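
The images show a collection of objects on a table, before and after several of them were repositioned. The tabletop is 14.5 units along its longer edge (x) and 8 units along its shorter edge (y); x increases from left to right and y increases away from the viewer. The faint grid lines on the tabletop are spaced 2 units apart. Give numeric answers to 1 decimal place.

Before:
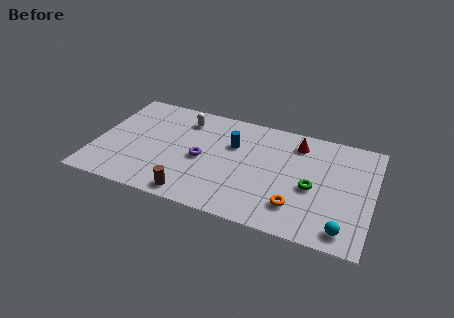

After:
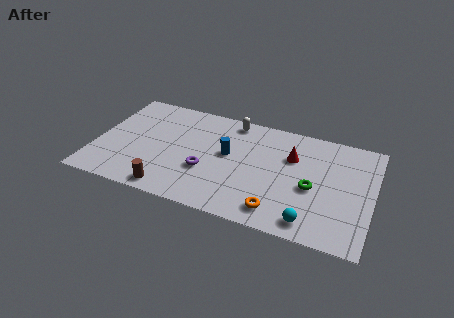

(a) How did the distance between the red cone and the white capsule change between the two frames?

-2.3

Before: roughly 6.0 units apart; after: 3.7. That's 2.3 units closer together.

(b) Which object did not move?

the green torus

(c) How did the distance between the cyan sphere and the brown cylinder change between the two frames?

-0.5

The distance was about 7.8 in the first image and 7.3 in the second, so they moved 0.5 units closer together.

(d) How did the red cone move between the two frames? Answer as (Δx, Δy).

(-0.2, -1.1)

The red cone started near (10.4, 6.5) and ended near (10.2, 5.4).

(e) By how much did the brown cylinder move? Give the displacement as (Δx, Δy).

(-1.2, 0.0)

The brown cylinder started near (5.4, 0.9) and ended near (4.2, 0.9).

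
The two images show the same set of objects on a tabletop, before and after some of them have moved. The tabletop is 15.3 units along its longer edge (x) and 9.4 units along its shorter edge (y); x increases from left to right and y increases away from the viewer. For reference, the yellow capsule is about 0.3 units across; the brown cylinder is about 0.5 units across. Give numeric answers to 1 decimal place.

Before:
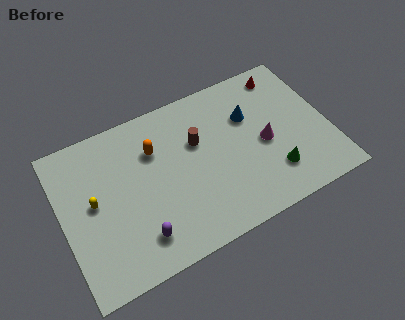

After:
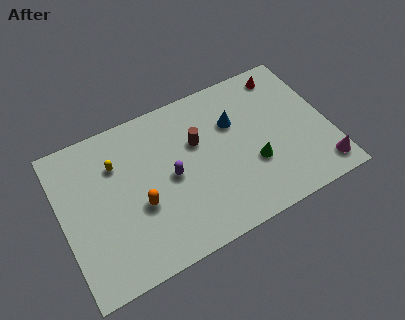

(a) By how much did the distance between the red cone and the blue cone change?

+0.8

The distance was about 2.9 in the first image and 3.7 in the second, so they moved 0.8 units further apart.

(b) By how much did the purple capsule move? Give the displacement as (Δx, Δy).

(2.2, 2.7)

The purple capsule started near (4.0, 1.9) and ended near (6.2, 4.6).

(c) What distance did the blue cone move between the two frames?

0.9

From (11.0, 6.3) to (10.1, 6.3), the blue cone covered √(0.9² + 0.0²) ≈ 0.9 units.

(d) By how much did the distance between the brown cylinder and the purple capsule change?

-3.5

They were about 5.7 units apart before and 2.2 after — 3.5 units closer together.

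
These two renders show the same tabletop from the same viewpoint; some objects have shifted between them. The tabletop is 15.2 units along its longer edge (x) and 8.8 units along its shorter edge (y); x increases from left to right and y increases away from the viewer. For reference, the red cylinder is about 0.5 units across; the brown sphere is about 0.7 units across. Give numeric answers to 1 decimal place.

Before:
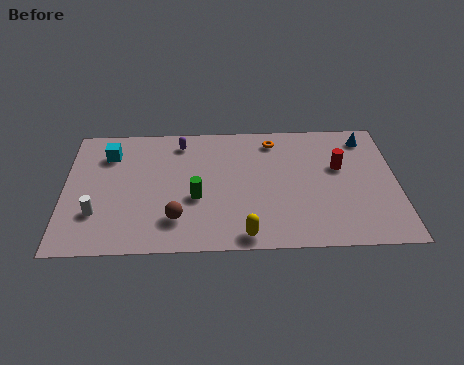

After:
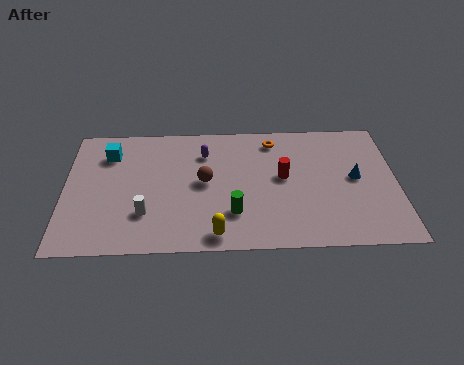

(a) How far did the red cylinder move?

2.7

The red cylinder moved from about (12.6, 5.4) to (10.0, 4.8), a distance of √(2.6² + 0.6²) ≈ 2.7.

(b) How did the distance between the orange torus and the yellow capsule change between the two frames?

+0.3

Before: roughly 6.6 units apart; after: 6.9. That's 0.3 units further apart.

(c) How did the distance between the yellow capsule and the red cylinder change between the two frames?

-1.4

Before: roughly 6.3 units apart; after: 4.9. That's 1.4 units closer together.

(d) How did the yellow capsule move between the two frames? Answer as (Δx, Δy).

(-1.3, 0.1)

From the two frames, the yellow capsule sits at roughly (8.2, 0.9) before and (6.9, 1.0) after.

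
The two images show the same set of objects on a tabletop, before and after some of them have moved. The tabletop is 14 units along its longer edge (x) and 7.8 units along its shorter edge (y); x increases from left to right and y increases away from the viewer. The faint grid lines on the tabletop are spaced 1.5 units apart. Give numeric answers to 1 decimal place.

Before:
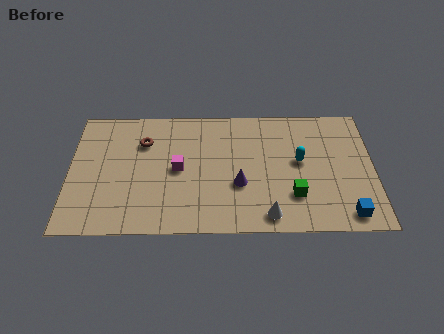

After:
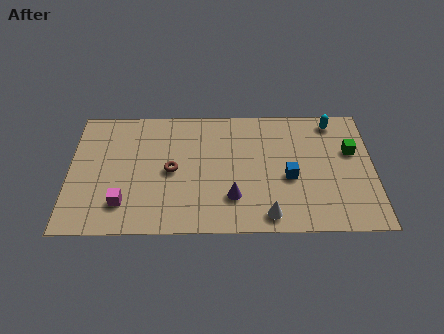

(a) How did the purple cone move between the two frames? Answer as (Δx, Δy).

(-0.3, -0.8)

The purple cone was at about (7.8, 2.9) and moved to about (7.5, 2.1).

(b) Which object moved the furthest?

the green cube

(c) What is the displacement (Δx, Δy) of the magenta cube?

(-2.5, -2.1)

The magenta cube started near (5.0, 3.9) and ended near (2.5, 1.8).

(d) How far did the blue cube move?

3.5

The blue cube moved from about (12.7, 1.0) to (10.1, 3.3), a distance of √(2.6² + 2.3²) ≈ 3.5.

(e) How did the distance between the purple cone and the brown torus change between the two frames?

-1.9

They were about 5.2 units apart before and 3.3 after — 1.9 units closer together.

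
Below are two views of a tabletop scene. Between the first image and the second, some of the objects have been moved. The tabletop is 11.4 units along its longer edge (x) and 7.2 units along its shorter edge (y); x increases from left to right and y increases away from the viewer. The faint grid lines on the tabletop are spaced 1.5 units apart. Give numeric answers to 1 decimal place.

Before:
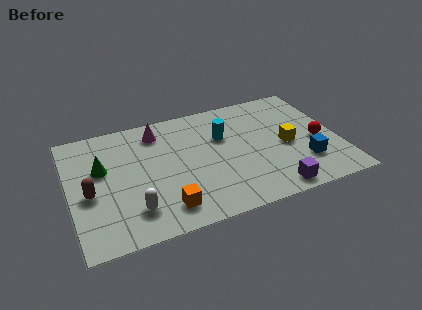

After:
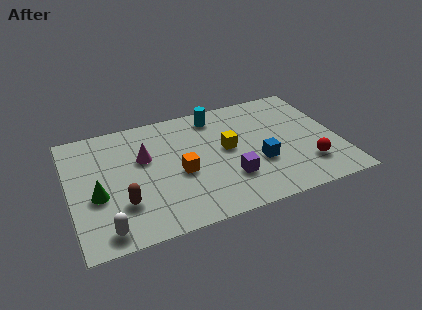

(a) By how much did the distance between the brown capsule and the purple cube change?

-3.3

Before: roughly 7.8 units apart; after: 4.5. That's 3.3 units closer together.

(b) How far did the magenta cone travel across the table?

1.6

From (3.9, 5.9) to (3.2, 4.5), the magenta cone covered √(0.7² + 1.4²) ≈ 1.6 units.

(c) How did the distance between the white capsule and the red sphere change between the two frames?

+0.5

They were about 8.1 units apart before and 8.6 after — 0.5 units further apart.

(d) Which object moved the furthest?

the yellow cube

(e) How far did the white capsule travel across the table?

1.4

From (2.5, 1.6) to (1.3, 0.9), the white capsule covered √(1.2² + 0.7²) ≈ 1.4 units.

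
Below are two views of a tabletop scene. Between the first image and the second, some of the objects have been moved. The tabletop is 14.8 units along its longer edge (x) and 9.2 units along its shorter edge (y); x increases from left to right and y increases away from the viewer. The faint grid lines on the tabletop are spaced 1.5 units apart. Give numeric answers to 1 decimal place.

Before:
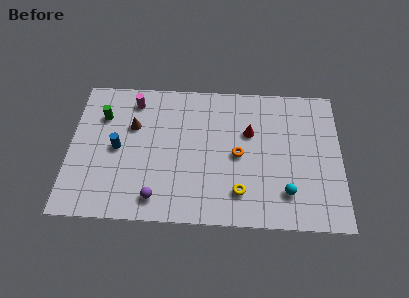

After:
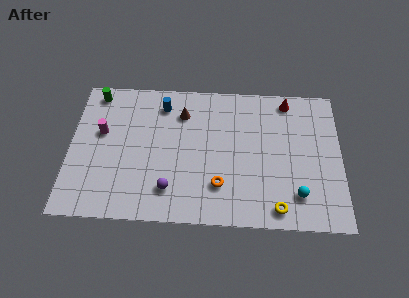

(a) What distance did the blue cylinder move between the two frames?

3.8

The blue cylinder moved from about (2.6, 4.5) to (5.0, 7.5), a distance of √(2.4² + 3.0²) ≈ 3.8.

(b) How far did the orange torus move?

2.2

From (9.2, 4.4) to (8.2, 2.4), the orange torus covered √(1.0² + 2.0²) ≈ 2.2 units.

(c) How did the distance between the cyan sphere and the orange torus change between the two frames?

+0.7

Before: roughly 3.5 units apart; after: 4.2. That's 0.7 units further apart.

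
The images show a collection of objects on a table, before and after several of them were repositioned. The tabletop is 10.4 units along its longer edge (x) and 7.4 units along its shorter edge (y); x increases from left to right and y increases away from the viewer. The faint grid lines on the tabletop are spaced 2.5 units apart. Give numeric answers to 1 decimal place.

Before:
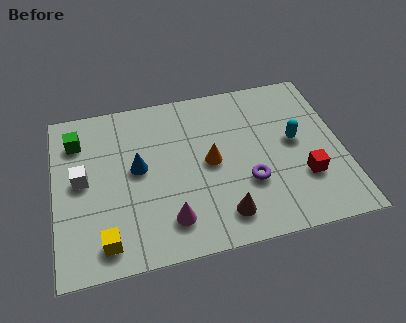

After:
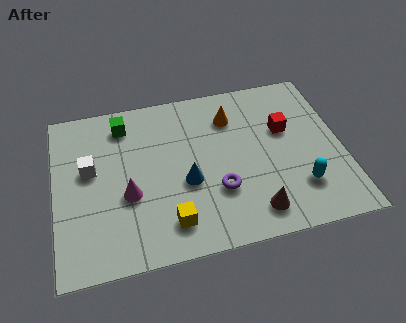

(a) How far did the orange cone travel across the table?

2.1

The orange cone moved from about (5.6, 3.7) to (6.5, 5.6), a distance of √(0.9² + 1.9²) ≈ 2.1.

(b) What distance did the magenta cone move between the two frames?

2.0

The magenta cone moved from about (4.0, 1.5) to (2.6, 2.9), a distance of √(1.4² + 1.4²) ≈ 2.0.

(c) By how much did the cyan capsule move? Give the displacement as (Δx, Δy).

(0.0, -2.1)

From the two frames, the cyan capsule sits at roughly (8.7, 4.0) before and (8.7, 1.9) after.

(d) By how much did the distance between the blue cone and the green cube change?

+1.0

The distance was about 2.7 in the first image and 3.7 in the second, so they moved 1.0 units further apart.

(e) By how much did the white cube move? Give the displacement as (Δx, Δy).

(0.3, 0.4)

The white cube started near (1.0, 3.9) and ended near (1.3, 4.3).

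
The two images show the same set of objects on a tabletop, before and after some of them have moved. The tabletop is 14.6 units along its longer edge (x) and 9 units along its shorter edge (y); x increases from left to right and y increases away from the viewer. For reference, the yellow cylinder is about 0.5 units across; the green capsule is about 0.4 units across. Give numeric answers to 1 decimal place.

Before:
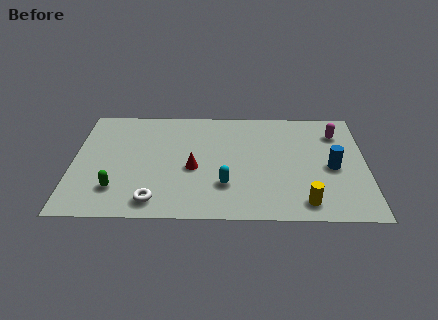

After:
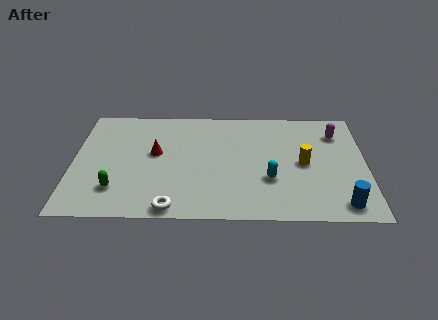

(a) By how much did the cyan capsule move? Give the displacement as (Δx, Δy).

(2.2, 0.5)

From the two frames, the cyan capsule sits at roughly (7.6, 2.6) before and (9.8, 3.1) after.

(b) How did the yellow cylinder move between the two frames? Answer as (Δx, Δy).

(0.0, 3.1)

The yellow cylinder was at about (11.5, 1.3) and moved to about (11.5, 4.4).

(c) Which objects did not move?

the magenta capsule and the green capsule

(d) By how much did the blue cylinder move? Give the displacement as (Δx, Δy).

(0.4, -2.9)

The blue cylinder was at about (12.9, 4.1) and moved to about (13.3, 1.2).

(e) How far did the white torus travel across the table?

1.0

The white torus moved from about (4.1, 1.3) to (5.0, 0.8), a distance of √(0.9² + 0.5²) ≈ 1.0.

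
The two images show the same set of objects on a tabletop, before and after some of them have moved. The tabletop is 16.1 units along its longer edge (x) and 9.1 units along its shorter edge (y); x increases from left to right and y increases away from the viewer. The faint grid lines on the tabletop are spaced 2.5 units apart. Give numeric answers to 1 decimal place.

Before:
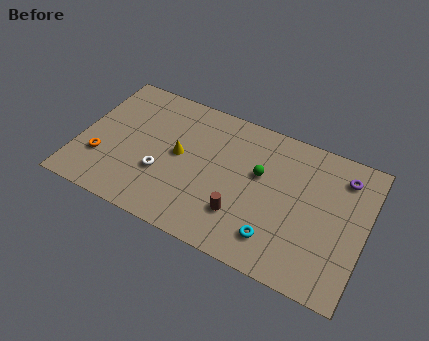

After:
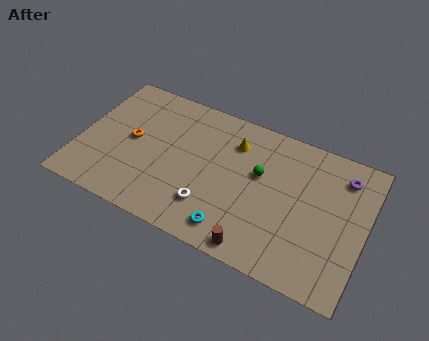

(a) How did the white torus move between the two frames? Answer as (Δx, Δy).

(2.9, -0.9)

From the two frames, the white torus sits at roughly (4.8, 3.2) before and (7.7, 2.3) after.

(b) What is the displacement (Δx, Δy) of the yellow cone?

(2.9, 2.1)

The yellow cone was at about (5.6, 4.8) and moved to about (8.5, 6.9).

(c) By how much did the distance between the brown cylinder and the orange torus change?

+0.5

Before: roughly 8.0 units apart; after: 8.5. That's 0.5 units further apart.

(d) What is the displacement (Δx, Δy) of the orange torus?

(1.5, 1.9)

The orange torus was at about (1.4, 2.8) and moved to about (2.9, 4.7).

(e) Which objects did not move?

the green sphere and the purple torus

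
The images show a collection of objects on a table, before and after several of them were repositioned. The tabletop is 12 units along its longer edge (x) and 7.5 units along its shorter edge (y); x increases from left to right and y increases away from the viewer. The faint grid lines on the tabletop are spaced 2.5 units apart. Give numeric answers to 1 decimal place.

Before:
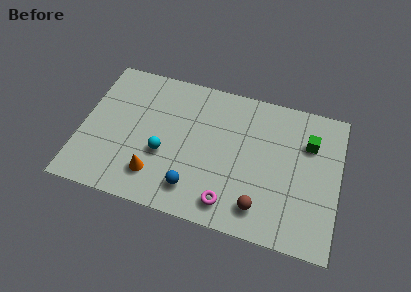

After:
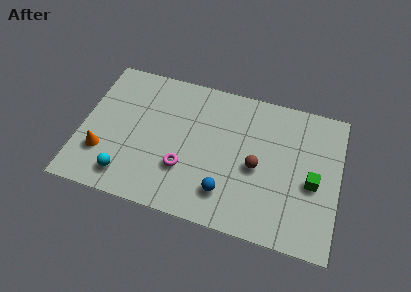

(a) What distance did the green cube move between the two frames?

2.0

From (10.5, 5.3) to (10.8, 3.3), the green cube covered √(0.3² + 2.0²) ≈ 2.0 units.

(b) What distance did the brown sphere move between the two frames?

2.0

The brown sphere was near (8.5, 1.4) before and (8.2, 3.4) after, so it travelled √(0.3² + 2.0²) ≈ 2.0 units.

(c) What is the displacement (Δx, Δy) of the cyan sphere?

(-1.6, -1.6)

From the two frames, the cyan sphere sits at roughly (3.9, 2.9) before and (2.3, 1.3) after.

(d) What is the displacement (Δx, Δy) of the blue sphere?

(1.5, 0.2)

From the two frames, the blue sphere sits at roughly (5.4, 1.5) before and (6.9, 1.7) after.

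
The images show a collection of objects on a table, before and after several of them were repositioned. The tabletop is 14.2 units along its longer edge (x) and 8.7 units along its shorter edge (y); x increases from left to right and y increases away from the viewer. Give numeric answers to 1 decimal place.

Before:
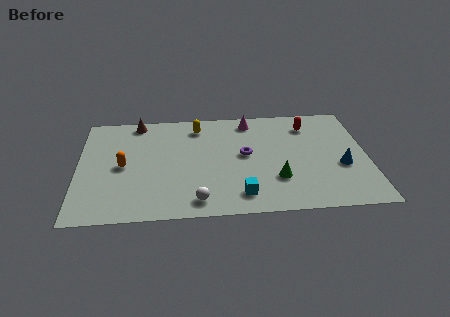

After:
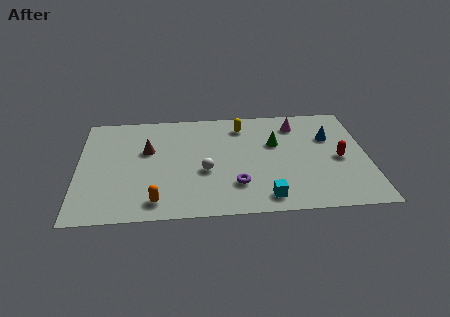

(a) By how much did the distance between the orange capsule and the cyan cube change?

-1.0

They were about 6.3 units apart before and 5.3 after — 1.0 units closer together.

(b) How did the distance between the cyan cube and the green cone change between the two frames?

+2.2

The distance was about 2.1 in the first image and 4.3 in the second, so they moved 2.2 units further apart.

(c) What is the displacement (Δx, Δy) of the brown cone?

(0.5, -2.4)

The brown cone was at about (2.9, 7.8) and moved to about (3.4, 5.4).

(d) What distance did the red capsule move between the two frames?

3.2

The red capsule was near (11.4, 6.9) before and (12.8, 4.0) after, so it travelled √(1.4² + 2.9²) ≈ 3.2 units.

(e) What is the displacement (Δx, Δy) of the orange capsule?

(1.6, -2.9)

From the two frames, the orange capsule sits at roughly (2.2, 4.2) before and (3.8, 1.3) after.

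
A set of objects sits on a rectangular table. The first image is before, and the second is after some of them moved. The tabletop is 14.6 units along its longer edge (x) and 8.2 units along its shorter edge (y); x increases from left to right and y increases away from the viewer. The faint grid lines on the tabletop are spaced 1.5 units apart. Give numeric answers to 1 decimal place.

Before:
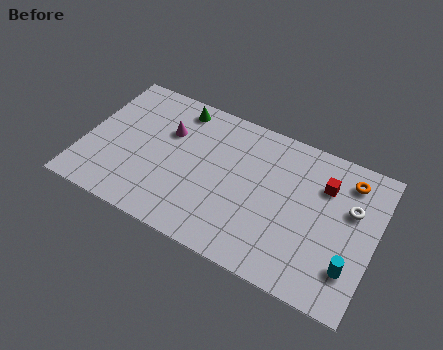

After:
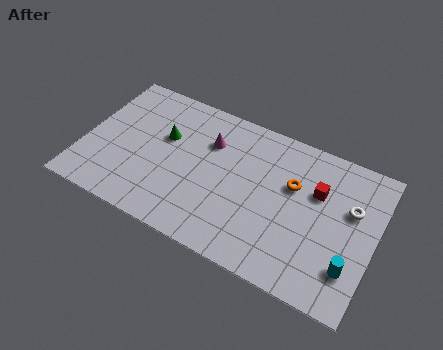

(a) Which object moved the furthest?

the orange torus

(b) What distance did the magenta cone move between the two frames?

2.1

The magenta cone moved from about (4.0, 5.5) to (6.1, 5.8), a distance of √(2.1² + 0.3²) ≈ 2.1.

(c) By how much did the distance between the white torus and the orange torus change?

+1.4

They were about 1.5 units apart before and 2.9 after — 1.4 units further apart.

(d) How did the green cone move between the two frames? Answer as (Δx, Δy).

(-0.4, -2.0)

The green cone started near (4.3, 7.1) and ended near (3.9, 5.1).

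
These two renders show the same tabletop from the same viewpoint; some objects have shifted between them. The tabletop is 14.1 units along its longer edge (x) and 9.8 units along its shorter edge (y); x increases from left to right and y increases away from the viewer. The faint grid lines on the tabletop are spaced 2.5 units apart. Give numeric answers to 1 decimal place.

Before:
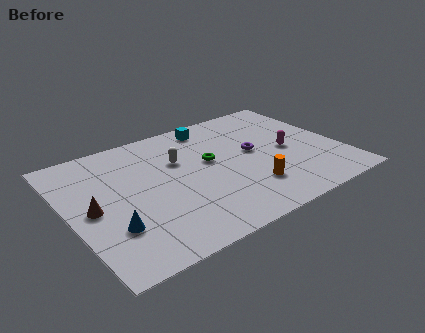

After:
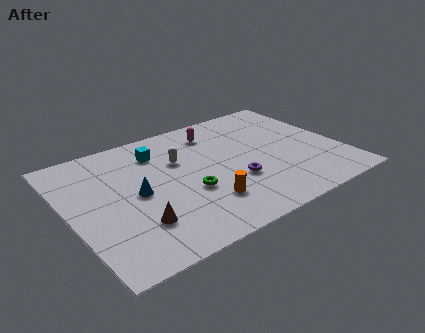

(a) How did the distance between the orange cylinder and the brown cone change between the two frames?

-4.6

Before: roughly 8.1 units apart; after: 3.5. That's 4.6 units closer together.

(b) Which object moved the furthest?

the magenta capsule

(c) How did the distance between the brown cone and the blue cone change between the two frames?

+0.3

The distance was about 1.9 in the first image and 2.2 in the second, so they moved 0.3 units further apart.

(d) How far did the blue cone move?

2.5

The blue cone was near (1.8, 2.9) before and (3.4, 4.8) after, so it travelled √(1.6² + 1.9²) ≈ 2.5 units.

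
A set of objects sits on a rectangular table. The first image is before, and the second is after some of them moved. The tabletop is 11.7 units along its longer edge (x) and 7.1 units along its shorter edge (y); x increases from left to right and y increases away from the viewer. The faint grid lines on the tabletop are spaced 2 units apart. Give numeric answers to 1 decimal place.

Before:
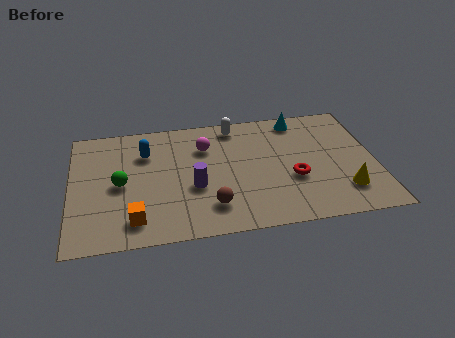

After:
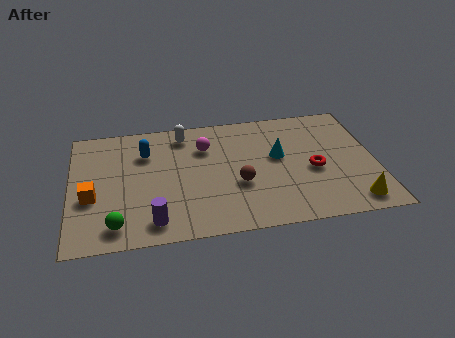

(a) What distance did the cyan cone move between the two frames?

2.3

From (8.9, 6.2) to (8.0, 4.1), the cyan cone covered √(0.9² + 2.1²) ≈ 2.3 units.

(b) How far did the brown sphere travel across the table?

1.6

The brown sphere moved from about (5.3, 1.6) to (6.4, 2.7), a distance of √(1.1² + 1.1²) ≈ 1.6.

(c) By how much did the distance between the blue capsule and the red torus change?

+0.6

The distance was about 6.1 in the first image and 6.7 in the second, so they moved 0.6 units further apart.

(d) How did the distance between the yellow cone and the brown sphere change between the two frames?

-0.5

They were about 5.1 units apart before and 4.6 after — 0.5 units closer together.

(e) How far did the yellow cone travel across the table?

0.8

From (10.4, 1.7) to (10.7, 1.0), the yellow cone covered √(0.3² + 0.7²) ≈ 0.8 units.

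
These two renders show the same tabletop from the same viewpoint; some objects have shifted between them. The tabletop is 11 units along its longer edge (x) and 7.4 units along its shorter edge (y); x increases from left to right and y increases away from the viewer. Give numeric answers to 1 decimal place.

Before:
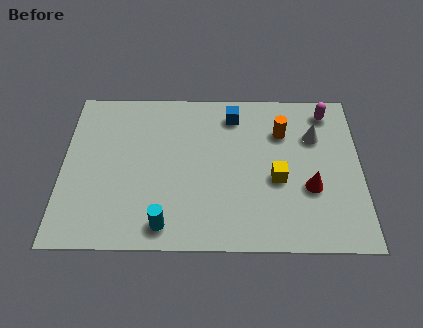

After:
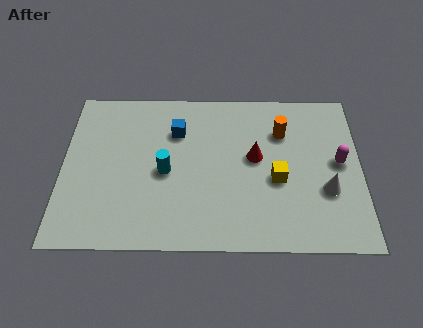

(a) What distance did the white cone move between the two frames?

2.5

From (9.3, 5.1) to (9.7, 2.6), the white cone covered √(0.4² + 2.5²) ≈ 2.5 units.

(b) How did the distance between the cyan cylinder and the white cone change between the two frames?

-0.9

Before: roughly 6.9 units apart; after: 6.0. That's 0.9 units closer together.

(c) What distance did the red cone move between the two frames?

2.4

The red cone was near (9.1, 2.7) before and (7.1, 4.1) after, so it travelled √(2.0² + 1.4²) ≈ 2.4 units.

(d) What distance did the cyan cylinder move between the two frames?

2.4

From (3.8, 1.0) to (3.8, 3.4), the cyan cylinder covered √(0.0² + 2.4²) ≈ 2.4 units.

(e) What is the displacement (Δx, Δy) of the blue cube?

(-2.1, -0.8)

The blue cube started near (6.3, 6.1) and ended near (4.2, 5.3).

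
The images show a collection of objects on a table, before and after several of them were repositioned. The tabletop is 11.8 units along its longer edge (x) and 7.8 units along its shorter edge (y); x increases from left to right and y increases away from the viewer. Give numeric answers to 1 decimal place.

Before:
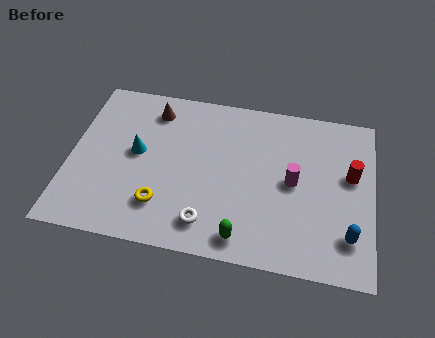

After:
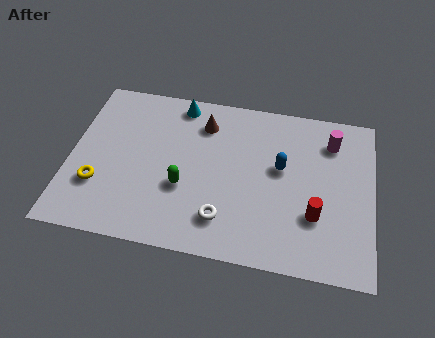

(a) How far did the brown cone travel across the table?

2.0

The brown cone moved from about (3.1, 6.4) to (5.1, 6.1), a distance of √(2.0² + 0.3²) ≈ 2.0.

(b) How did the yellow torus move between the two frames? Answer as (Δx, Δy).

(-2.5, 0.5)

The yellow torus was at about (3.7, 1.9) and moved to about (1.2, 2.4).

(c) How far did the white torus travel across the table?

0.7

From (5.5, 1.4) to (6.1, 1.7), the white torus covered √(0.6² + 0.3²) ≈ 0.7 units.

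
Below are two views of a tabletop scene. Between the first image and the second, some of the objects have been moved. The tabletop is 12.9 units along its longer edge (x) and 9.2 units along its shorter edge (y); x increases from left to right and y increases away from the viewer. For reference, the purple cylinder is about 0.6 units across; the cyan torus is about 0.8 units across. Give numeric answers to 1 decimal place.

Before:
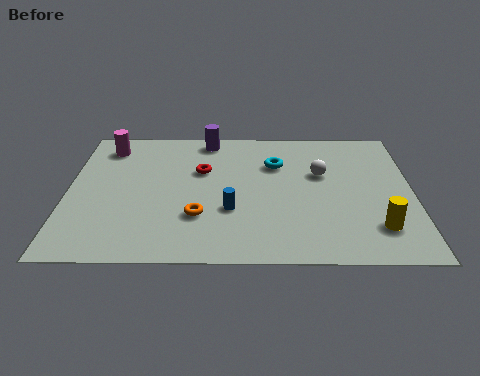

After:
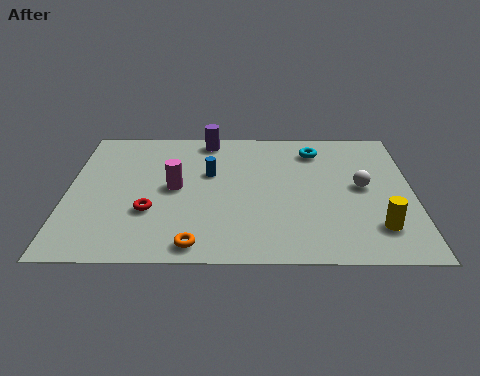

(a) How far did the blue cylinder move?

2.6

The blue cylinder moved from about (6.1, 3.2) to (5.3, 5.7), a distance of √(0.8² + 2.5²) ≈ 2.6.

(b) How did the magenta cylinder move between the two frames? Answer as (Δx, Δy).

(2.6, -2.9)

The magenta cylinder started near (1.4, 7.6) and ended near (4.0, 4.7).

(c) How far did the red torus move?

3.4

The red torus moved from about (5.0, 5.9) to (3.1, 3.1), a distance of √(1.9² + 2.8²) ≈ 3.4.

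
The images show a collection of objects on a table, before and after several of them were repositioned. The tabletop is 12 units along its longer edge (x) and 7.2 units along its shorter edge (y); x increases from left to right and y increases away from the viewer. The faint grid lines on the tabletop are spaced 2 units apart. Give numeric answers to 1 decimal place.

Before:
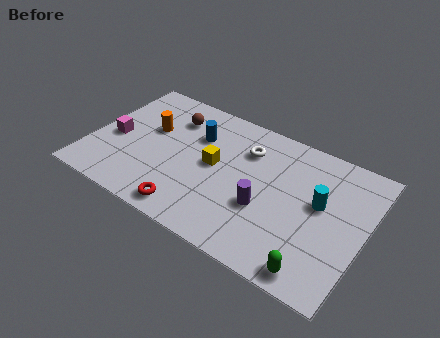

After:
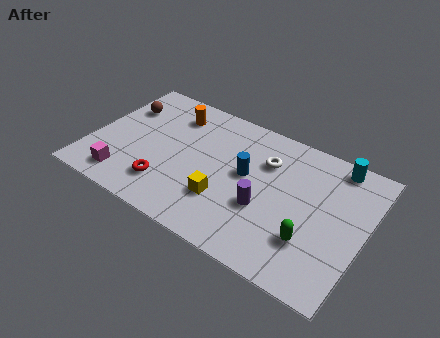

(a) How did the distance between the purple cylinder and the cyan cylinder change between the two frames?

+1.9

They were about 2.6 units apart before and 4.5 after — 1.9 units further apart.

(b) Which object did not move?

the purple cylinder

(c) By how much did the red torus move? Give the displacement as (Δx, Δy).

(-1.2, 0.8)

From the two frames, the red torus sits at roughly (4.8, 0.9) before and (3.6, 1.7) after.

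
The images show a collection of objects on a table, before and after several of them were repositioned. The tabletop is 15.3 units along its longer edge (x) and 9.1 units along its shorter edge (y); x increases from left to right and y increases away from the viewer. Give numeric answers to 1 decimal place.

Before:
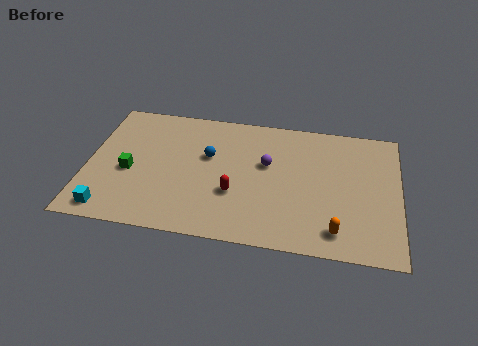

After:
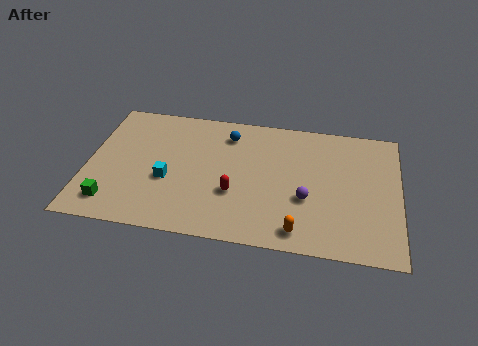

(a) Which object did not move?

the red capsule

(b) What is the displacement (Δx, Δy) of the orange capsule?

(-1.8, -0.3)

From the two frames, the orange capsule sits at roughly (12.3, 1.5) before and (10.5, 1.2) after.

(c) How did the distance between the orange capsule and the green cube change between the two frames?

-1.4

Before: roughly 10.5 units apart; after: 9.1. That's 1.4 units closer together.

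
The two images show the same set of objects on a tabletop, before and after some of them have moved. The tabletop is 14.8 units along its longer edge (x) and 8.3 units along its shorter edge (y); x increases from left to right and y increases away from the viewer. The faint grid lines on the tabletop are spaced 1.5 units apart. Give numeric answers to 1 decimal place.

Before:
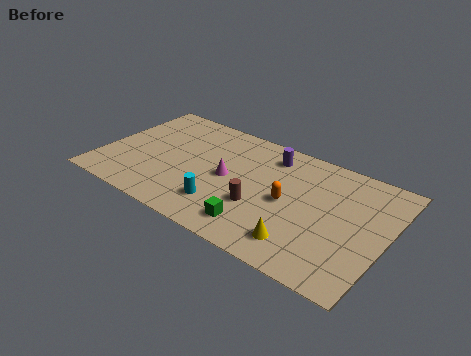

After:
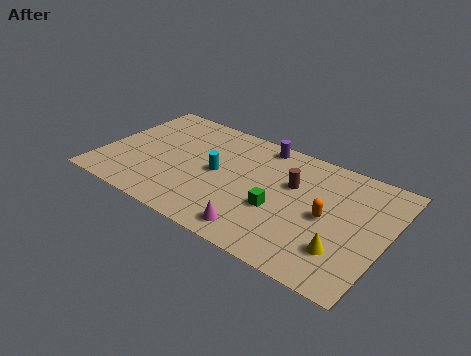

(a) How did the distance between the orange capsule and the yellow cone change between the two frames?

-0.5

They were about 2.6 units apart before and 2.1 after — 0.5 units closer together.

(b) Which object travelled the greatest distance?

the magenta cone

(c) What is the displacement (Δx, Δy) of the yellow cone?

(2.0, 0.6)

The yellow cone was at about (10.9, 1.6) and moved to about (12.9, 2.2).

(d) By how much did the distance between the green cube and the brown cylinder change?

+0.7

Before: roughly 1.4 units apart; after: 2.1. That's 0.7 units further apart.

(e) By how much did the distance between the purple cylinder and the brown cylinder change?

-1.0

The distance was about 3.9 in the first image and 2.9 in the second, so they moved 1.0 units closer together.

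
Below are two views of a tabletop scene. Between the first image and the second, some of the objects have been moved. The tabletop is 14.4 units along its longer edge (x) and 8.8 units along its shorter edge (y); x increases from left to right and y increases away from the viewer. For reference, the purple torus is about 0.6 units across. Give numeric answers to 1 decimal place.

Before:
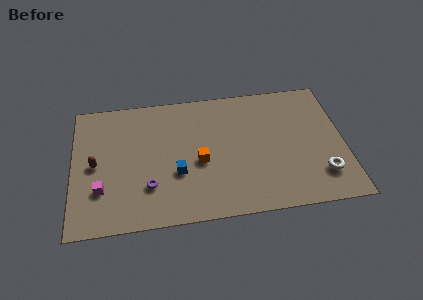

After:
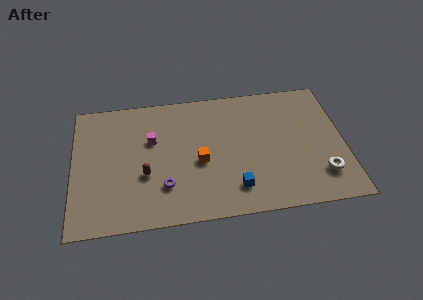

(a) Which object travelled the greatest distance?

the magenta cube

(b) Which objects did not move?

the orange cube and the white torus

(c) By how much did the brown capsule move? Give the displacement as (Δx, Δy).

(2.6, -1.0)

From the two frames, the brown capsule sits at roughly (1.2, 4.3) before and (3.8, 3.3) after.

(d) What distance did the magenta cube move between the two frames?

4.0

The magenta cube moved from about (1.5, 2.6) to (4.2, 5.6), a distance of √(2.7² + 3.0²) ≈ 4.0.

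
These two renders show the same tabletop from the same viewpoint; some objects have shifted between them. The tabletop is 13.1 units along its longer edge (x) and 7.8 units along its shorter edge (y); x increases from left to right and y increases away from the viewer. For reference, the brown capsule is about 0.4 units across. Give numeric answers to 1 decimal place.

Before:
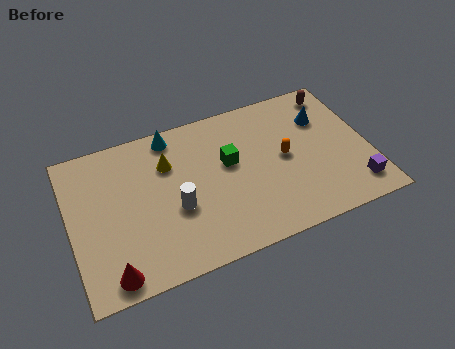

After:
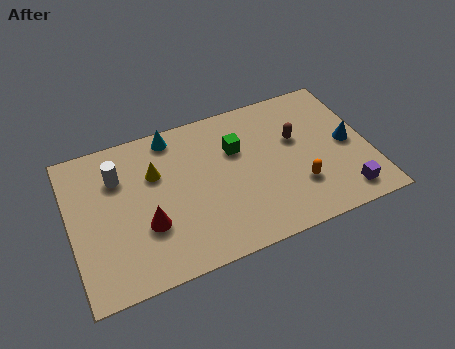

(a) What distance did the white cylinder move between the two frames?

3.4

From (4.5, 3.1) to (2.2, 5.6), the white cylinder covered √(2.3² + 2.5²) ≈ 3.4 units.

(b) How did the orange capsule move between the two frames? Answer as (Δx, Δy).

(0.4, -1.7)

From the two frames, the orange capsule sits at roughly (9.4, 4.0) before and (9.8, 2.3) after.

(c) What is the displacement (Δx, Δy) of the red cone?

(1.7, 1.8)

The red cone started near (1.5, 0.9) and ended near (3.2, 2.7).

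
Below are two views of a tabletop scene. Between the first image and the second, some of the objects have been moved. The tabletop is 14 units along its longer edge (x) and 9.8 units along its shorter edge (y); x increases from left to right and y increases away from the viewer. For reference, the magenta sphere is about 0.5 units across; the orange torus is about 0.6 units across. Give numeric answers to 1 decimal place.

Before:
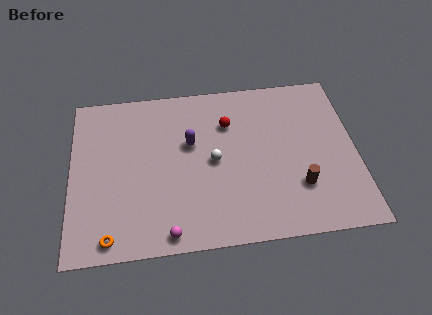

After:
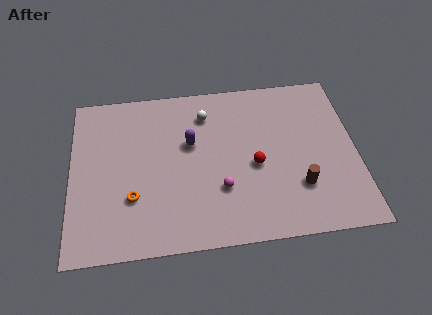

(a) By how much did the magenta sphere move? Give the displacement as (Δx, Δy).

(2.6, 2.2)

The magenta sphere was at about (4.7, 0.9) and moved to about (7.3, 3.1).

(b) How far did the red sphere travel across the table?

3.0

From (7.8, 7.0) to (9.0, 4.3), the red sphere covered √(1.2² + 2.7²) ≈ 3.0 units.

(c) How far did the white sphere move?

2.9

The white sphere moved from about (7.0, 4.8) to (6.7, 7.7), a distance of √(0.3² + 2.9²) ≈ 2.9.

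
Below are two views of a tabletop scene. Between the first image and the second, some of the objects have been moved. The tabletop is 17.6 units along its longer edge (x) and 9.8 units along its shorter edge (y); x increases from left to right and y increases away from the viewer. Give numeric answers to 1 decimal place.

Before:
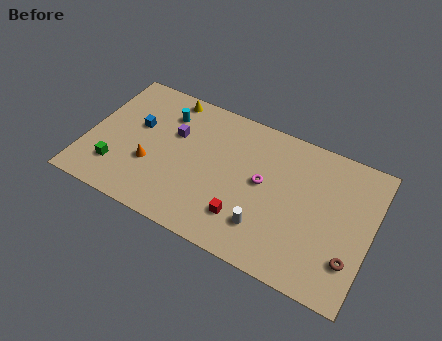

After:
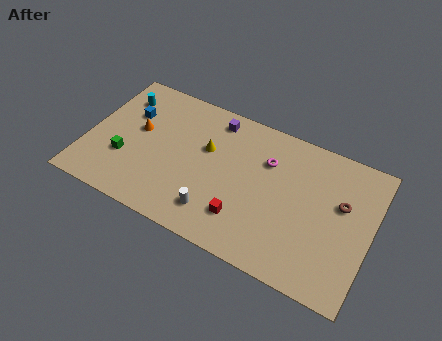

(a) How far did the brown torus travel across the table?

3.5

From (16.6, 2.6) to (15.7, 6.0), the brown torus covered √(0.9² + 3.4²) ≈ 3.5 units.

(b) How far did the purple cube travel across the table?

3.1

From (5.2, 6.3) to (7.5, 8.4), the purple cube covered √(2.3² + 2.1²) ≈ 3.1 units.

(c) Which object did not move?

the red cube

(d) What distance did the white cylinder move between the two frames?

3.0

From (11.4, 2.4) to (8.4, 2.0), the white cylinder covered √(3.0² + 0.4²) ≈ 3.0 units.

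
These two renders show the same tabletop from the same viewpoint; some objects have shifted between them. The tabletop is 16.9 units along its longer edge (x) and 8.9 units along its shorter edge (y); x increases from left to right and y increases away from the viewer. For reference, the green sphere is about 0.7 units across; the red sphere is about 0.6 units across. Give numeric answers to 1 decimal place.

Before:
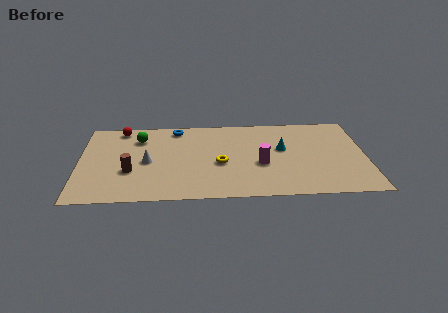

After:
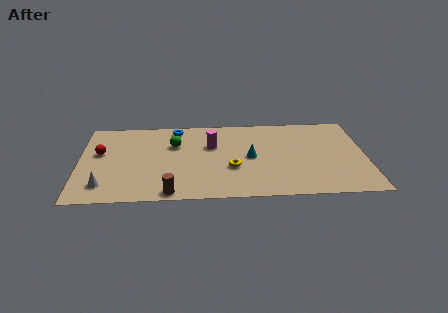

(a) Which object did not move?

the blue torus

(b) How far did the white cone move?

3.5

The white cone was near (4.0, 4.2) before and (1.5, 1.8) after, so it travelled √(2.5² + 2.4²) ≈ 3.5 units.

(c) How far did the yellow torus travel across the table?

0.9

The yellow torus was near (8.3, 3.8) before and (9.0, 3.3) after, so it travelled √(0.7² + 0.5²) ≈ 0.9 units.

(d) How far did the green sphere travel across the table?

2.2

The green sphere moved from about (3.5, 6.8) to (5.6, 6.0), a distance of √(2.1² + 0.8²) ≈ 2.2.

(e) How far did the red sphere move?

2.9

The red sphere moved from about (2.4, 7.9) to (1.2, 5.3), a distance of √(1.2² + 2.6²) ≈ 2.9.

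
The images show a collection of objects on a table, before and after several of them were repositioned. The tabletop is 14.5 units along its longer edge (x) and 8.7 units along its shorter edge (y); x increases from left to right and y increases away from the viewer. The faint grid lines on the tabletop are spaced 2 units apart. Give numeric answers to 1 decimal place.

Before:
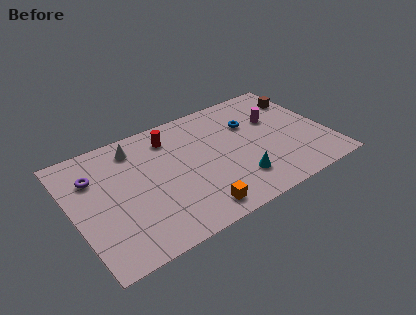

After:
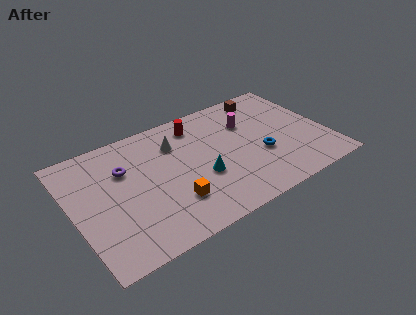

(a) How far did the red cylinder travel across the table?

1.6

The red cylinder moved from about (5.9, 7.0) to (7.5, 7.2), a distance of √(1.6² + 0.2²) ≈ 1.6.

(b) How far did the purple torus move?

1.7

The purple torus moved from about (1.4, 6.2) to (3.1, 5.9), a distance of √(1.7² + 0.3²) ≈ 1.7.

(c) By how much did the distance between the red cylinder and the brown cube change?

-3.6

The distance was about 7.7 in the first image and 4.1 in the second, so they moved 3.6 units closer together.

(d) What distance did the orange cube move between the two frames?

1.6

The orange cube was near (6.4, 1.2) before and (5.3, 2.4) after, so it travelled √(1.1² + 1.2²) ≈ 1.6 units.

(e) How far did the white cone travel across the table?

2.3

From (3.9, 7.2) to (6.1, 6.4), the white cone covered √(2.2² + 0.8²) ≈ 2.3 units.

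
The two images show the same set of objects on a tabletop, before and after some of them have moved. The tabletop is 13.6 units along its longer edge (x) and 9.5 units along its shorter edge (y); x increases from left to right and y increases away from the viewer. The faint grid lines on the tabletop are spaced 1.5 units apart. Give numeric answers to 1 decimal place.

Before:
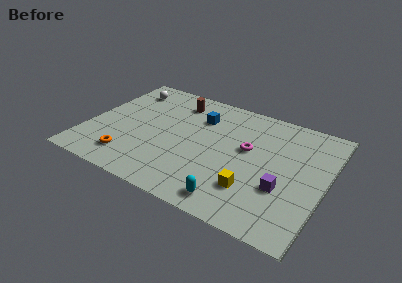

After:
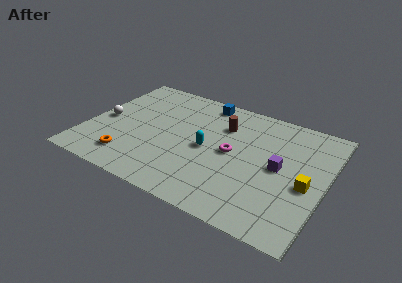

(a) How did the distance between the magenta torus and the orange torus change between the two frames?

-1.0

Before: roughly 7.3 units apart; after: 6.3. That's 1.0 units closer together.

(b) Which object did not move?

the orange torus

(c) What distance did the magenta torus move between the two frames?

1.1

The magenta torus moved from about (9.1, 5.5) to (8.3, 4.8), a distance of √(0.8² + 0.7²) ≈ 1.1.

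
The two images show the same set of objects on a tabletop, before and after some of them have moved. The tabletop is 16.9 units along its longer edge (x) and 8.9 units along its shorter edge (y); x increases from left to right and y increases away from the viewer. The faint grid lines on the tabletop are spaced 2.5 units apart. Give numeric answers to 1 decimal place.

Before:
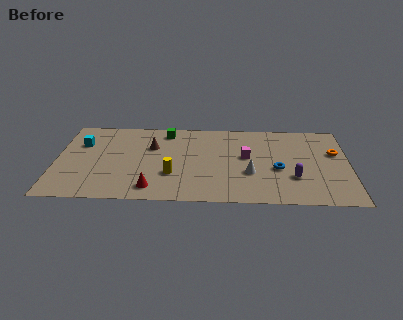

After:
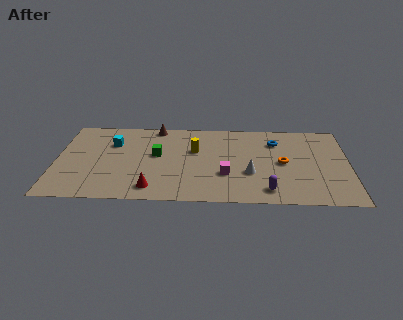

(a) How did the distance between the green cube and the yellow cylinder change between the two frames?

-2.4

The distance was about 4.7 in the first image and 2.3 in the second, so they moved 2.4 units closer together.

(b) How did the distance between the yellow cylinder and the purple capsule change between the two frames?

-1.1

Before: roughly 7.0 units apart; after: 5.9. That's 1.1 units closer together.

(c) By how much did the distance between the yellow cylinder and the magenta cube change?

-1.6

They were about 4.8 units apart before and 3.2 after — 1.6 units closer together.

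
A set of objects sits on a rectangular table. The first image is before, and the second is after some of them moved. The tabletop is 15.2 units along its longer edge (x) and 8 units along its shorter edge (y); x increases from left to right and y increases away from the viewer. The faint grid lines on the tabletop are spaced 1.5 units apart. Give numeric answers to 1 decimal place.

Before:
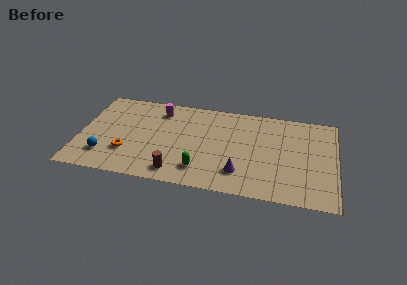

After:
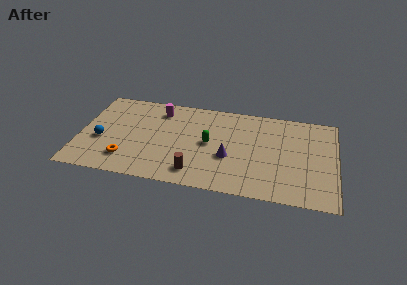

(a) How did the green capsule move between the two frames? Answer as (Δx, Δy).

(0.4, 2.4)

The green capsule started near (7.3, 1.7) and ended near (7.7, 4.1).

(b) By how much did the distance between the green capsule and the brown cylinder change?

+1.3

The distance was about 1.5 in the first image and 2.8 in the second, so they moved 1.3 units further apart.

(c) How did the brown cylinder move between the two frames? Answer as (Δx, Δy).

(1.1, 0.2)

From the two frames, the brown cylinder sits at roughly (5.9, 1.2) before and (7.0, 1.4) after.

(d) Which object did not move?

the magenta cylinder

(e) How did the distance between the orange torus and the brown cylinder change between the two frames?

+0.9

The distance was about 3.2 in the first image and 4.1 in the second, so they moved 0.9 units further apart.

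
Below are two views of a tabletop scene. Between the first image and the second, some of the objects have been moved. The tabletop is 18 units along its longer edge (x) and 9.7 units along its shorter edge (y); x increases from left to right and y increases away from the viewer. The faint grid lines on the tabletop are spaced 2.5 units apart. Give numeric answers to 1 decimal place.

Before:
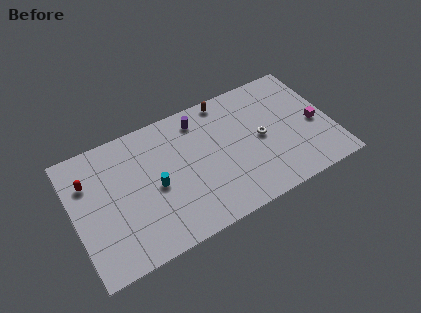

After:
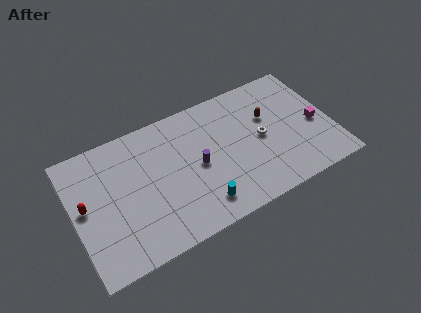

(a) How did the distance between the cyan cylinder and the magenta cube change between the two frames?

-2.4

Before: roughly 11.3 units apart; after: 8.9. That's 2.4 units closer together.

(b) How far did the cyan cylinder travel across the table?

3.9

From (5.6, 4.5) to (8.4, 1.8), the cyan cylinder covered √(2.8² + 2.7²) ≈ 3.9 units.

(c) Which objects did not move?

the white torus and the magenta cube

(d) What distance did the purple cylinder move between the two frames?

3.4

From (9.1, 8.1) to (8.6, 4.7), the purple cylinder covered √(0.5² + 3.4²) ≈ 3.4 units.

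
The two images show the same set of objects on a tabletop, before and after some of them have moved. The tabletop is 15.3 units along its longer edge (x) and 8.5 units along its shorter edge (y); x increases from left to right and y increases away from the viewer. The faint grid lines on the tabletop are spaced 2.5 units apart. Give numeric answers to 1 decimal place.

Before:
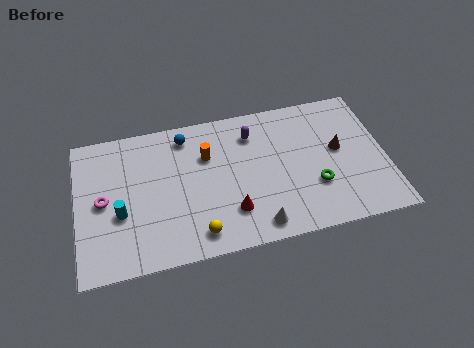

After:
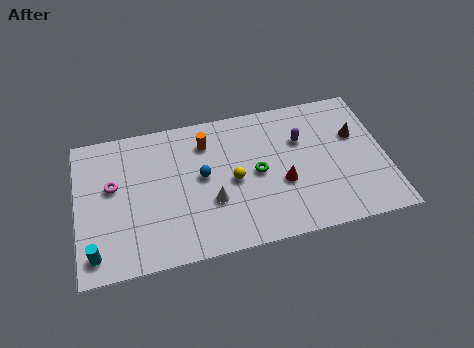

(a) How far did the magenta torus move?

0.9

The magenta torus moved from about (1.3, 4.2) to (1.8, 5.0), a distance of √(0.5² + 0.8²) ≈ 0.9.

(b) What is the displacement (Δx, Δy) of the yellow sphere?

(1.9, 2.7)

The yellow sphere was at about (5.8, 1.3) and moved to about (7.7, 4.0).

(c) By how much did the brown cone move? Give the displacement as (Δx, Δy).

(0.9, 0.7)

The brown cone was at about (13.0, 4.7) and moved to about (13.9, 5.4).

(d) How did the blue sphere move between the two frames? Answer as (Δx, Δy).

(0.7, -2.6)

The blue sphere started near (5.5, 7.2) and ended near (6.2, 4.6).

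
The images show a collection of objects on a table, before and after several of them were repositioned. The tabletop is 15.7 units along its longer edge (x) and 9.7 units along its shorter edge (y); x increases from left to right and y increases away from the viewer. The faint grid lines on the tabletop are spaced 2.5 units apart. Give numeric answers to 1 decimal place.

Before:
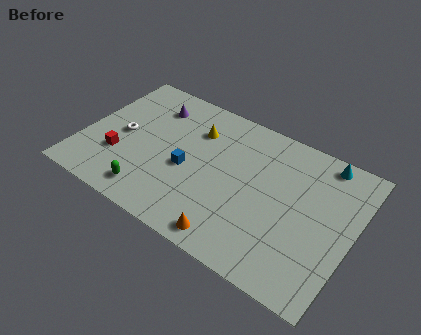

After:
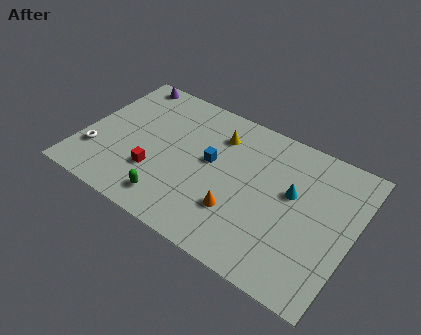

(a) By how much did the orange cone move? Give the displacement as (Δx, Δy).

(0.0, 1.8)

The orange cone started near (9.4, 1.1) and ended near (9.4, 2.9).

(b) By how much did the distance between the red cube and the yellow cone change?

-0.3

Before: roughly 5.6 units apart; after: 5.3. That's 0.3 units closer together.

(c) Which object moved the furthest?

the cyan cone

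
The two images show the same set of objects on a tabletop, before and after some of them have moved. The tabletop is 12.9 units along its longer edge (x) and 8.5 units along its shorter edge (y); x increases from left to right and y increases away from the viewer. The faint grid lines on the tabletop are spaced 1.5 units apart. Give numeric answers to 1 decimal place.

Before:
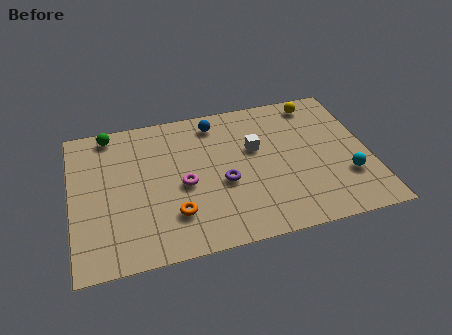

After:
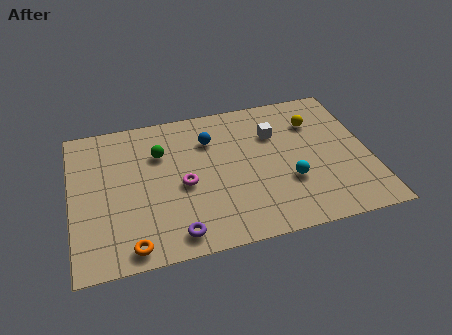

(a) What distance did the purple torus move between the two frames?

3.3

The purple torus was near (6.5, 3.5) before and (4.3, 1.1) after, so it travelled √(2.2² + 2.4²) ≈ 3.3 units.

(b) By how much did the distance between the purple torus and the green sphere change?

-1.4

The distance was about 6.2 in the first image and 4.8 in the second, so they moved 1.4 units closer together.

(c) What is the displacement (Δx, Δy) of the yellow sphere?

(-0.2, -1.2)

From the two frames, the yellow sphere sits at roughly (10.9, 7.4) before and (10.7, 6.2) after.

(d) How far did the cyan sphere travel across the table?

2.5

From (11.8, 2.6) to (9.3, 2.9), the cyan sphere covered √(2.5² + 0.3²) ≈ 2.5 units.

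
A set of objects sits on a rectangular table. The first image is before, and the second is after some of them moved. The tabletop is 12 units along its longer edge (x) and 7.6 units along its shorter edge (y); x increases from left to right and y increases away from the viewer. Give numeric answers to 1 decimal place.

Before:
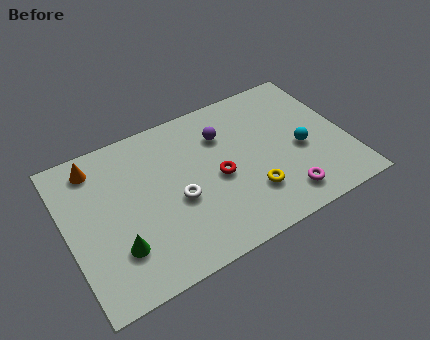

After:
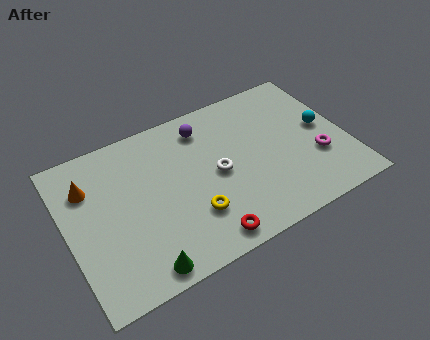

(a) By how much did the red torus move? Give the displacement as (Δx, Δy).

(-1.0, -2.6)

From the two frames, the red torus sits at roughly (6.4, 3.5) before and (5.4, 0.9) after.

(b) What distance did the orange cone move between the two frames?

1.0

The orange cone was near (1.5, 6.4) before and (1.1, 5.5) after, so it travelled √(0.4² + 0.9²) ≈ 1.0 units.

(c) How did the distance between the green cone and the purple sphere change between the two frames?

+0.4

The distance was about 6.0 in the first image and 6.4 in the second, so they moved 0.4 units further apart.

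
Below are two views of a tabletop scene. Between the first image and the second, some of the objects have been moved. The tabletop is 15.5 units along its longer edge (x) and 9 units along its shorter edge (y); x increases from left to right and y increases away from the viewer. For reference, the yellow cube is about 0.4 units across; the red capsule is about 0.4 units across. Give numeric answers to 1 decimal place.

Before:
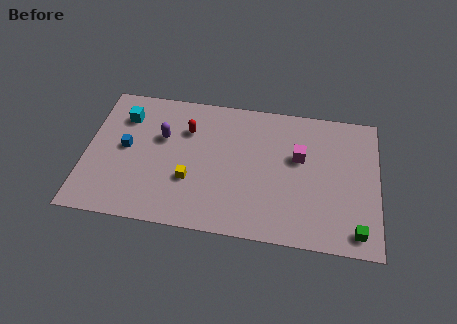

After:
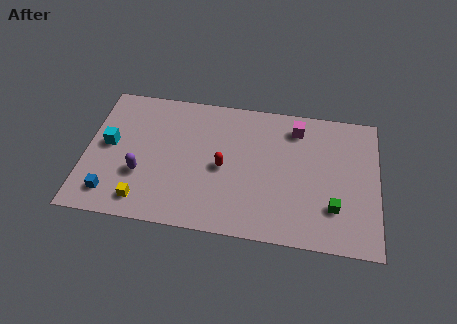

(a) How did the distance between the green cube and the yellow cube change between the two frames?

+1.1

They were about 9.0 units apart before and 10.1 after — 1.1 units further apart.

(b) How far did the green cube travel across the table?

1.8

From (14.4, 1.2) to (13.2, 2.5), the green cube covered √(1.2² + 1.3²) ≈ 1.8 units.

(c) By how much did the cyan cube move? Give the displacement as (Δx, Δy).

(-0.7, -2.0)

From the two frames, the cyan cube sits at roughly (1.9, 6.8) before and (1.2, 4.8) after.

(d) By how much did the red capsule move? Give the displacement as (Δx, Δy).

(2.0, -2.2)

From the two frames, the red capsule sits at roughly (5.3, 6.4) before and (7.3, 4.2) after.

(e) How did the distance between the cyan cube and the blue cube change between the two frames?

+1.1

They were about 2.1 units apart before and 3.2 after — 1.1 units further apart.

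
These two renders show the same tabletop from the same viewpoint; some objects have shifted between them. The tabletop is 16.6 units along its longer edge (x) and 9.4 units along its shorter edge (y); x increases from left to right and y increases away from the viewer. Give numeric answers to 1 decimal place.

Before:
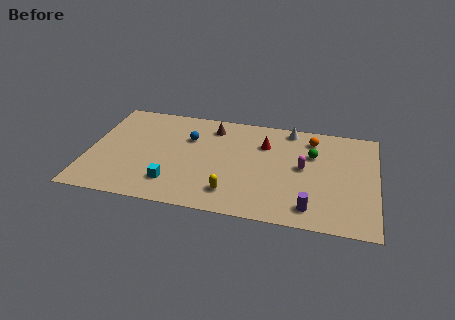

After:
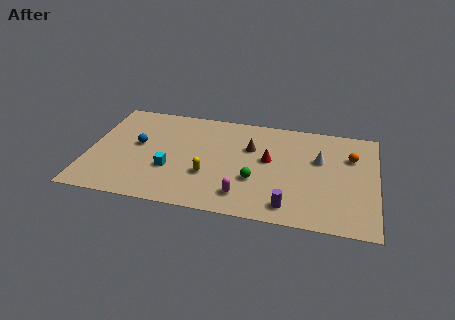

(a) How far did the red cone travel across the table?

1.4

From (10.1, 6.7) to (10.4, 5.3), the red cone covered √(0.3² + 1.4²) ≈ 1.4 units.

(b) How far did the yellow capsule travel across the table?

1.9

The yellow capsule was near (8.4, 1.9) before and (7.0, 3.2) after, so it travelled √(1.4² + 1.3²) ≈ 1.9 units.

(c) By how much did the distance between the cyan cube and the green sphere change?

-4.0

They were about 8.9 units apart before and 4.9 after — 4.0 units closer together.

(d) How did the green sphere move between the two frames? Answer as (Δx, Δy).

(-3.2, -3.0)

The green sphere was at about (12.9, 6.3) and moved to about (9.7, 3.3).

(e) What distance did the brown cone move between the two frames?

2.7

The brown cone moved from about (7.0, 7.7) to (9.3, 6.2), a distance of √(2.3² + 1.5²) ≈ 2.7.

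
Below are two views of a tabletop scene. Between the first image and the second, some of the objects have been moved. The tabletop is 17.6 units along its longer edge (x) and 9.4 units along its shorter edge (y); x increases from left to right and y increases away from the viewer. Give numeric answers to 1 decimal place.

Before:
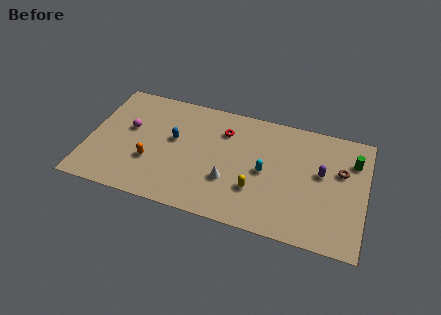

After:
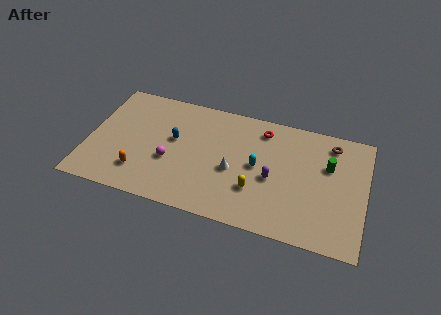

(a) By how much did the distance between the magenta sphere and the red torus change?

+0.8

Before: roughly 6.2 units apart; after: 7.0. That's 0.8 units further apart.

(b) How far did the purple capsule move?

3.3

From (14.8, 5.4) to (11.8, 4.1), the purple capsule covered √(3.0² + 1.3²) ≈ 3.3 units.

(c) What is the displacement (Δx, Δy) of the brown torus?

(-0.7, 2.0)

The brown torus was at about (16.0, 5.9) and moved to about (15.3, 7.9).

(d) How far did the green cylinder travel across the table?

1.7

From (16.7, 6.9) to (15.2, 6.1), the green cylinder covered √(1.5² + 0.8²) ≈ 1.7 units.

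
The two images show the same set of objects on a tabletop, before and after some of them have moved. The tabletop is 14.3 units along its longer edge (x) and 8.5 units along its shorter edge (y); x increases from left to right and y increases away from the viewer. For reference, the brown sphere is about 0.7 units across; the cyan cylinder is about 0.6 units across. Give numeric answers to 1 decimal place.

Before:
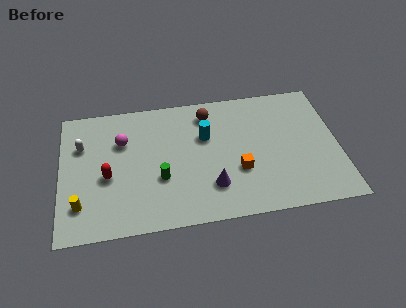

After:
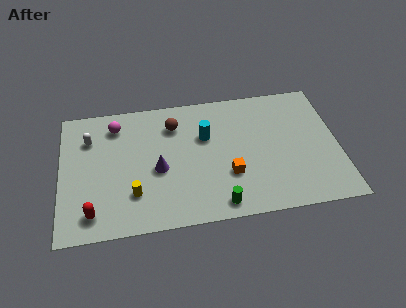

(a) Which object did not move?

the cyan cylinder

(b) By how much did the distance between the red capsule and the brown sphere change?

+0.4

Before: roughly 6.3 units apart; after: 6.7. That's 0.4 units further apart.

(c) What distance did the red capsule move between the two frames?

2.3

From (2.4, 3.6) to (1.6, 1.4), the red capsule covered √(0.8² + 2.2²) ≈ 2.3 units.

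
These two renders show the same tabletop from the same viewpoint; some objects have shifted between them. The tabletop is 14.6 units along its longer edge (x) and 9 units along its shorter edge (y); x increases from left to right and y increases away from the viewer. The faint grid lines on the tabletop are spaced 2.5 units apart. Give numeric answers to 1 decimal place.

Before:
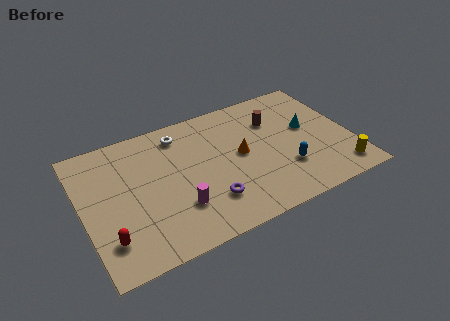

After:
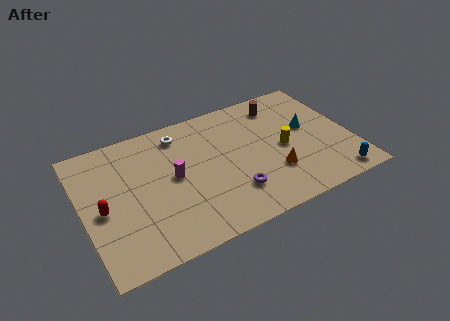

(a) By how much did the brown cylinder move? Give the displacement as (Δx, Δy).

(0.5, 1.0)

From the two frames, the brown cylinder sits at roughly (10.7, 6.4) before and (11.2, 7.4) after.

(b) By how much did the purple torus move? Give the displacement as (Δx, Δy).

(1.3, 0.0)

From the two frames, the purple torus sits at roughly (6.5, 2.3) before and (7.8, 2.3) after.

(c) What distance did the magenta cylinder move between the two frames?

2.1

The magenta cylinder was near (4.9, 2.6) before and (4.9, 4.7) after, so it travelled √(0.0² + 2.1²) ≈ 2.1 units.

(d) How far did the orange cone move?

2.5

From (8.6, 4.7) to (10.1, 2.7), the orange cone covered √(1.5² + 2.0²) ≈ 2.5 units.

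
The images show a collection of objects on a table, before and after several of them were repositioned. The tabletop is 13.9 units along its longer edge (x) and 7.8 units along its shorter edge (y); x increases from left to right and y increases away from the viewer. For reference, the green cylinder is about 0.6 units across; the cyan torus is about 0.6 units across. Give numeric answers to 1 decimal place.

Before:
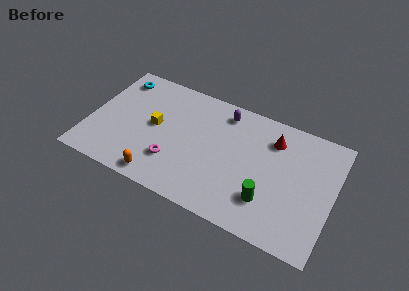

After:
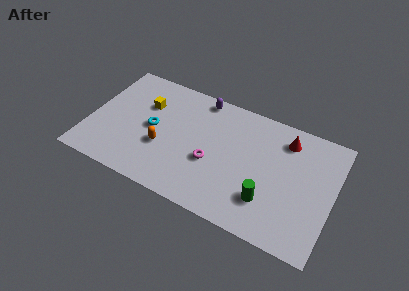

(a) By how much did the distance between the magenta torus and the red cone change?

-1.5

Before: roughly 6.5 units apart; after: 5.0. That's 1.5 units closer together.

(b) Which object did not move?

the green cylinder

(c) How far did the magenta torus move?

2.3

From (5.0, 2.2) to (7.1, 3.1), the magenta torus covered √(2.1² + 0.9²) ≈ 2.3 units.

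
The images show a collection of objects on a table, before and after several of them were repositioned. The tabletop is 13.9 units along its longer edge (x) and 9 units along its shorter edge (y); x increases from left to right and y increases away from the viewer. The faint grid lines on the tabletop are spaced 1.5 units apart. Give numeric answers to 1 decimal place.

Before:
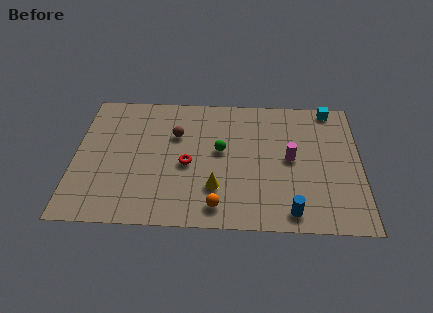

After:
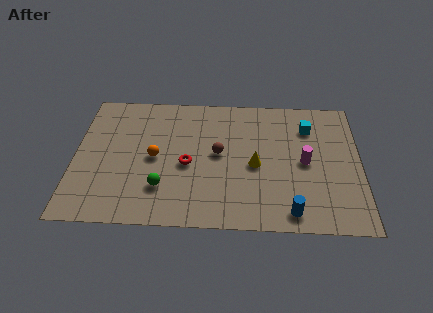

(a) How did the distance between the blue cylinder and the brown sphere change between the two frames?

-2.3

The distance was about 7.4 in the first image and 5.1 in the second, so they moved 2.3 units closer together.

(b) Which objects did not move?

the blue cylinder and the red torus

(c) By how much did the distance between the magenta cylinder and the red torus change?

+0.7

They were about 5.0 units apart before and 5.7 after — 0.7 units further apart.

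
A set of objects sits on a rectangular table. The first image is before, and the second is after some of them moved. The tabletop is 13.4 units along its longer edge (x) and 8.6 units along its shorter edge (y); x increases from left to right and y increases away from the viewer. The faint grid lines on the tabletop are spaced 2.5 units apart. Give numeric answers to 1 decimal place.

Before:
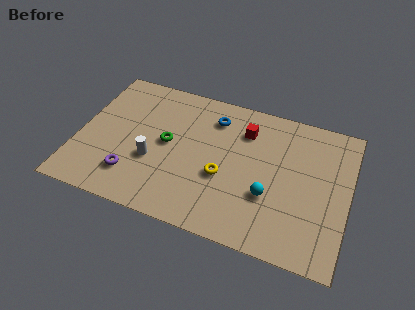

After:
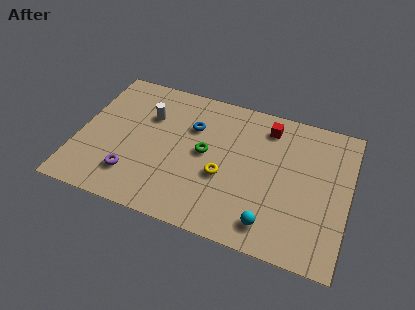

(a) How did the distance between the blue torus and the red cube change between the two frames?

+2.3

The distance was about 1.6 in the first image and 3.9 in the second, so they moved 2.3 units further apart.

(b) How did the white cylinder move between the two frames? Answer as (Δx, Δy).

(-0.5, 2.7)

The white cylinder started near (3.8, 3.2) and ended near (3.3, 5.9).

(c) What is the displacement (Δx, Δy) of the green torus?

(1.9, 0.0)

From the two frames, the green torus sits at roughly (4.4, 4.5) before and (6.3, 4.5) after.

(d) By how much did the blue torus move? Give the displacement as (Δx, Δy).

(-1.0, -0.9)

The blue torus started near (6.5, 6.8) and ended near (5.5, 5.9).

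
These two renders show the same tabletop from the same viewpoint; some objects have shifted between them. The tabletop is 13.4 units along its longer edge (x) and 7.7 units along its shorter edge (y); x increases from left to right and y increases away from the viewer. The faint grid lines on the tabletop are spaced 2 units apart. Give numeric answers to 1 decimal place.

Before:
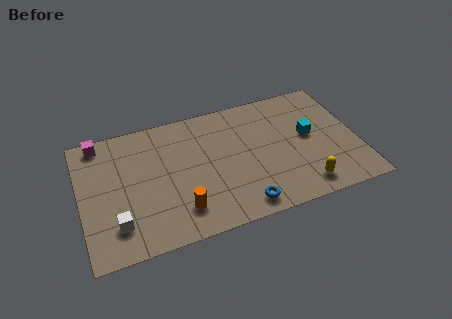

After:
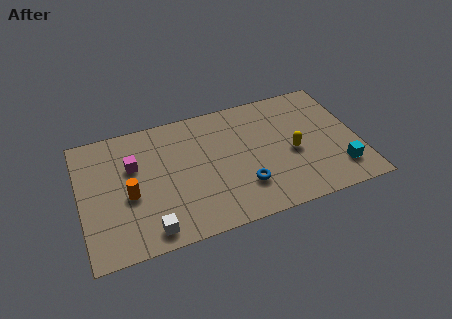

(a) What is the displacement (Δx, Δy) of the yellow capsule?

(-0.3, 2.2)

From the two frames, the yellow capsule sits at roughly (10.5, 1.2) before and (10.2, 3.4) after.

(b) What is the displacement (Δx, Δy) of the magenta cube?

(1.5, -1.9)

The magenta cube started near (1.1, 6.9) and ended near (2.6, 5.0).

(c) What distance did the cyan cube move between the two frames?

2.8

From (11.1, 4.2) to (12.3, 1.7), the cyan cube covered √(1.2² + 2.5²) ≈ 2.8 units.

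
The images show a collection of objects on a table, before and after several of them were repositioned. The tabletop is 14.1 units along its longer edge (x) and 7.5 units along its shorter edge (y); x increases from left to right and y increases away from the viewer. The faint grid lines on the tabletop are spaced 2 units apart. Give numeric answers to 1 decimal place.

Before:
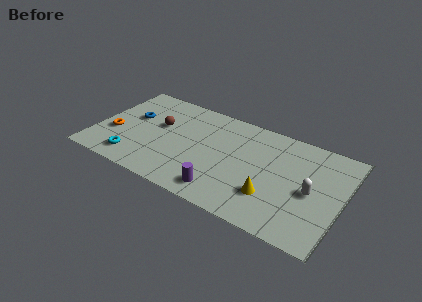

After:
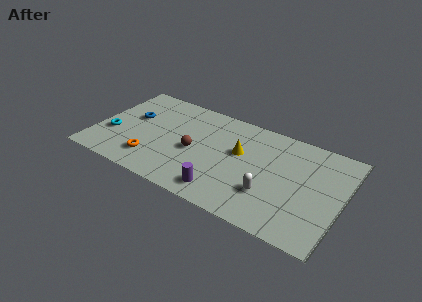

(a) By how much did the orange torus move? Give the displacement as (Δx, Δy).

(2.4, -1.1)

From the two frames, the orange torus sits at roughly (1.1, 2.8) before and (3.5, 1.7) after.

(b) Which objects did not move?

the purple cylinder and the blue torus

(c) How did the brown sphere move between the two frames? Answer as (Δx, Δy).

(2.2, -1.1)

The brown sphere was at about (3.5, 4.5) and moved to about (5.7, 3.4).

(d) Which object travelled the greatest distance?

the yellow cone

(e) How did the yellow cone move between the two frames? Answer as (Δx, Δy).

(-2.1, 2.3)

The yellow cone was at about (10.3, 2.2) and moved to about (8.2, 4.5).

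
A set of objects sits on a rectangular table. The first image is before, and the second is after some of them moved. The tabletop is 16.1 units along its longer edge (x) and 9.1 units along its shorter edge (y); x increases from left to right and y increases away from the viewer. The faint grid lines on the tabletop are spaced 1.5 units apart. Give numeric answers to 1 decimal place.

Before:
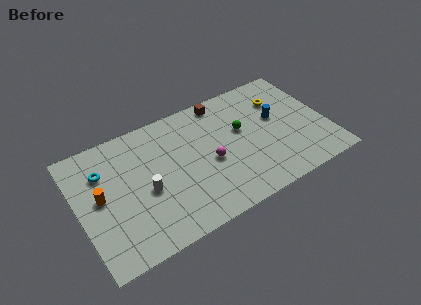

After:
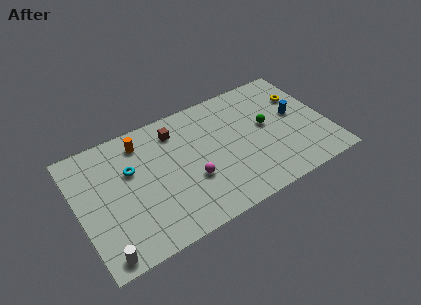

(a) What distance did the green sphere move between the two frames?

1.6

The green sphere was near (10.7, 5.4) before and (12.3, 5.0) after, so it travelled √(1.6² + 0.4²) ≈ 1.6 units.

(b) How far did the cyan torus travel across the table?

1.8

The cyan torus moved from about (1.8, 6.5) to (3.5, 5.8), a distance of √(1.7² + 0.7²) ≈ 1.8.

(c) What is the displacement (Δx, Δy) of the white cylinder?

(-3.1, -3.0)

From the two frames, the white cylinder sits at roughly (4.2, 3.9) before and (1.1, 0.9) after.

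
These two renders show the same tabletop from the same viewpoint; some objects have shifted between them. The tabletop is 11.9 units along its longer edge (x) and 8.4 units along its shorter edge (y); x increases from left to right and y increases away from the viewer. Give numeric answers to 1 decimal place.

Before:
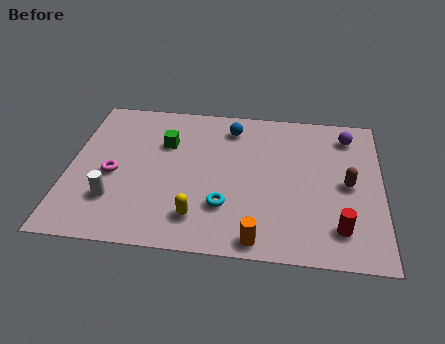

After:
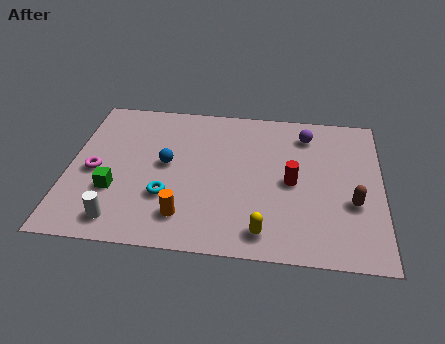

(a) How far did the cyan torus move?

2.2

The cyan torus was near (6.0, 2.4) before and (3.8, 2.7) after, so it travelled √(2.2² + 0.3²) ≈ 2.2 units.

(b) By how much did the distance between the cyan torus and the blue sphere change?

-2.7

They were about 4.5 units apart before and 1.8 after — 2.7 units closer together.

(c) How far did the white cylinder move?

1.1

From (1.8, 2.3) to (2.1, 1.2), the white cylinder covered √(0.3² + 1.1²) ≈ 1.1 units.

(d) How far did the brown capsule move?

1.0

From (10.6, 4.1) to (10.8, 3.1), the brown capsule covered √(0.2² + 1.0²) ≈ 1.0 units.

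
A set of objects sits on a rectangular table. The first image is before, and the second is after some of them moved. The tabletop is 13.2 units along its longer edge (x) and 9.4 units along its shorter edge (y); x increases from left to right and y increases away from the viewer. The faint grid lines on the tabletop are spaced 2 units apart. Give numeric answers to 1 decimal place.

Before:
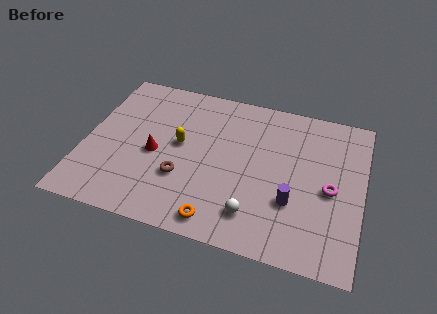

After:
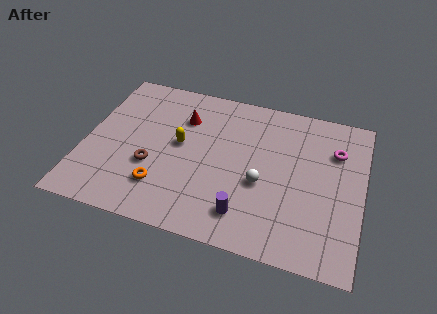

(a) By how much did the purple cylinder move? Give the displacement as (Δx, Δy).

(-2.1, -1.3)

From the two frames, the purple cylinder sits at roughly (10.0, 3.1) before and (7.9, 1.8) after.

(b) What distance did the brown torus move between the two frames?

1.5

The brown torus moved from about (4.8, 3.1) to (3.3, 3.4), a distance of √(1.5² + 0.3²) ≈ 1.5.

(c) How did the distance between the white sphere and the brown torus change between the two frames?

+1.5

Before: roughly 3.7 units apart; after: 5.2. That's 1.5 units further apart.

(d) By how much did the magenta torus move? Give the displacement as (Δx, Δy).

(0.1, 2.4)

The magenta torus was at about (11.7, 4.3) and moved to about (11.8, 6.7).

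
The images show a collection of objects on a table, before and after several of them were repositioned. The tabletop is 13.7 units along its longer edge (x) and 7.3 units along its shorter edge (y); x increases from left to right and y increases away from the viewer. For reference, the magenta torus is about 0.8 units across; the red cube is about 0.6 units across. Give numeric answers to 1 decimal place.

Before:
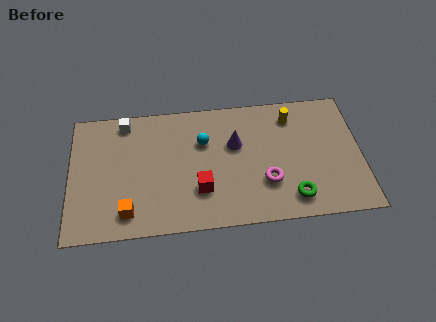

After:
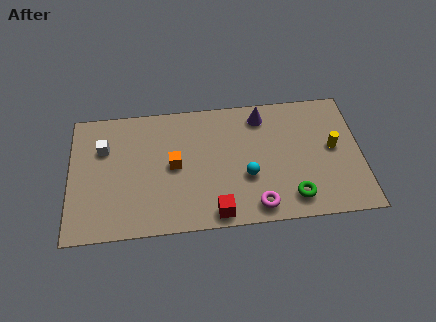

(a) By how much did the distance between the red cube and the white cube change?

+1.2

Before: roughly 5.5 units apart; after: 6.7. That's 1.2 units further apart.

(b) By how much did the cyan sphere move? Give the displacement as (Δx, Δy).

(2.0, -2.2)

From the two frames, the cyan sphere sits at roughly (6.3, 4.9) before and (8.3, 2.7) after.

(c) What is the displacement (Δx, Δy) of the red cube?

(0.7, -1.4)

From the two frames, the red cube sits at roughly (6.1, 2.2) before and (6.8, 0.8) after.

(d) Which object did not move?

the green torus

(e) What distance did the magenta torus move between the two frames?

1.4

The magenta torus moved from about (9.2, 2.3) to (8.7, 1.0), a distance of √(0.5² + 1.3²) ≈ 1.4.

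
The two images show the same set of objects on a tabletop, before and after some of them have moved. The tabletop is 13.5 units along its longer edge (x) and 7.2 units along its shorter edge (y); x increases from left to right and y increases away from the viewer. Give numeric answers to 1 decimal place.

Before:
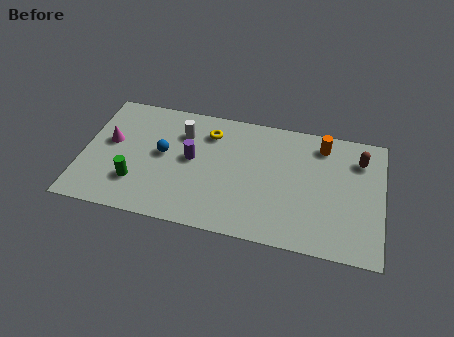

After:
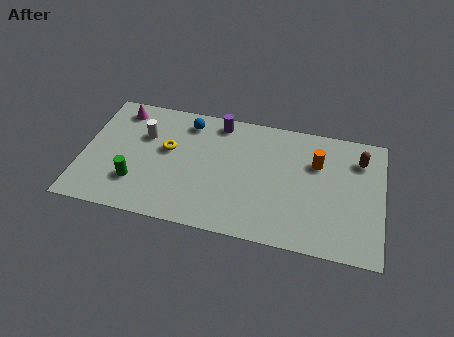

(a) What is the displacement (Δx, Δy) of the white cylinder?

(-1.7, -0.5)

The white cylinder was at about (4.4, 5.3) and moved to about (2.7, 4.8).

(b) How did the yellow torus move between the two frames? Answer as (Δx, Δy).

(-1.8, -1.4)

The yellow torus was at about (5.6, 5.6) and moved to about (3.8, 4.2).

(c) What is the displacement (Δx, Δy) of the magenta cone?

(0.3, 2.0)

The magenta cone was at about (1.2, 4.1) and moved to about (1.5, 6.1).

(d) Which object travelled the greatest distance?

the purple cylinder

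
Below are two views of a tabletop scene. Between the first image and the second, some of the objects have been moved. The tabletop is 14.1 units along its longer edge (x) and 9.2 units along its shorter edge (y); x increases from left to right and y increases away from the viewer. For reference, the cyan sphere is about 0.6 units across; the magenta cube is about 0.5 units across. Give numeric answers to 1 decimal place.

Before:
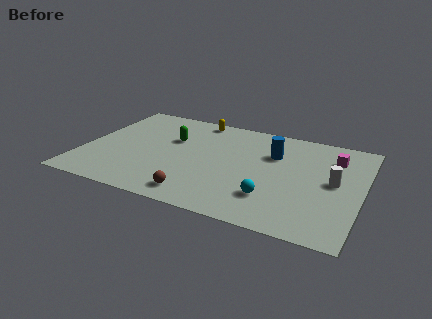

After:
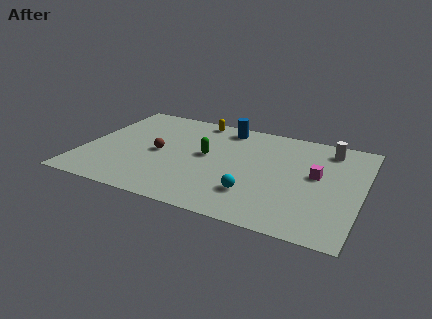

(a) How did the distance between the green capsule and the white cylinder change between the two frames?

-1.9

Before: roughly 8.5 units apart; after: 6.6. That's 1.9 units closer together.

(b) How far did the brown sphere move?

3.9

The brown sphere was near (6.2, 1.3) before and (3.8, 4.4) after, so it travelled √(2.4² + 3.1²) ≈ 3.9 units.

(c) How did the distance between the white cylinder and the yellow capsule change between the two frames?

-1.3

They were about 8.2 units apart before and 6.9 after — 1.3 units closer together.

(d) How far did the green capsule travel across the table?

2.1

The green capsule moved from about (4.3, 5.9) to (6.2, 5.0), a distance of √(1.9² + 0.9²) ≈ 2.1.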